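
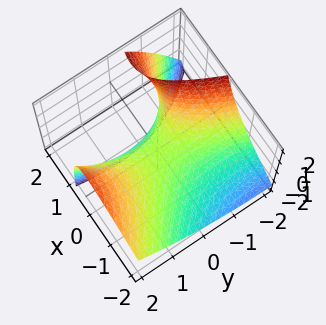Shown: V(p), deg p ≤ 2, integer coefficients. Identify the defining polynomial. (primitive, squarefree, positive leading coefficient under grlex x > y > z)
2*x^2 + 2*x*y - 3*x*z - y^2 + 3*z

Degree: no degree-1 surface has this shape, so deg p = 2.
Observable constraints: it crosses the x-axis at the gridline x = 0; one z-axis crossing is at z = 0; it crosses the y-axis at the gridline y = 0.
Assembling these constraints gives the stated polynomial.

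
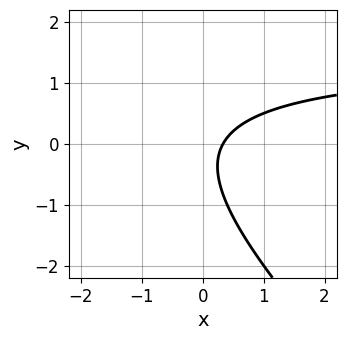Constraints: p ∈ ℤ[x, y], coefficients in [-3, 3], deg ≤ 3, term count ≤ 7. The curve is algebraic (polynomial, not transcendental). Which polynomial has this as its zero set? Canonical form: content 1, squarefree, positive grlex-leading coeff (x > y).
2*x*y + 2*y^2 - 3*x + y + 1

(a) deg p = 2.
(b) From the axis intercepts and sections: no y-intercept at any integer in the box.
(c) Putting this together gives p.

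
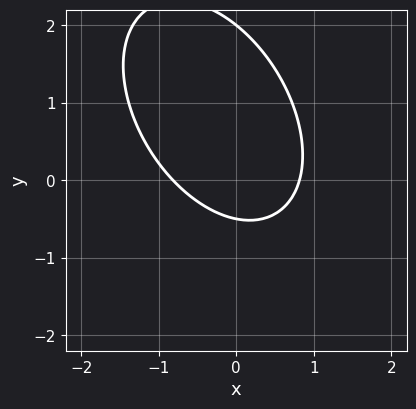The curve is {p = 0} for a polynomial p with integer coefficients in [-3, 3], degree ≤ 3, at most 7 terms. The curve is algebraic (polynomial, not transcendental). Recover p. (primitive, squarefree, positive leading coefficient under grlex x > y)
1. Degree: a generic line meets the curve in up to 2 points, so deg p = 2.
2. Checking where it meets the axes: one y-axis crossing is at y = 2.
3. These observations pin down the coefficients.

3*x^2 + 2*x*y + 2*y^2 - 3*y - 2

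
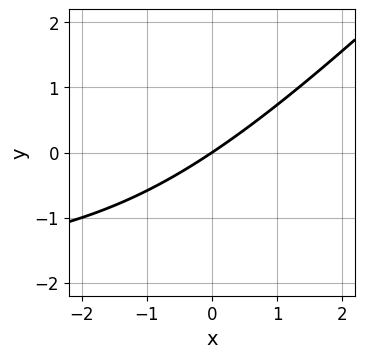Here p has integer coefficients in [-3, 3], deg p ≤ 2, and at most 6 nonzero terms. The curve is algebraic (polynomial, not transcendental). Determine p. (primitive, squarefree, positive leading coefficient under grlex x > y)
x*y - y^2 + 2*x - 3*y

(a) Degree: no degree-1 curve has this shape, so deg p = 2.
(b) From the axis intercepts and sections: it meets the x-axis at x = 0 (among the integer gridlines); it meets the y-axis at y = 0 (among the integer gridlines).
(c) Together with the visible shape, these determine p as stated.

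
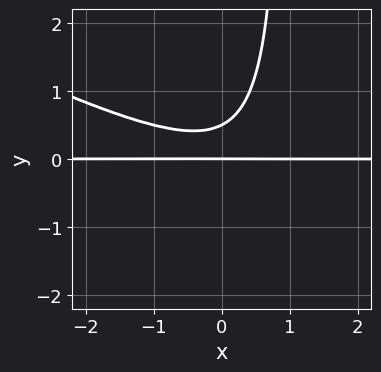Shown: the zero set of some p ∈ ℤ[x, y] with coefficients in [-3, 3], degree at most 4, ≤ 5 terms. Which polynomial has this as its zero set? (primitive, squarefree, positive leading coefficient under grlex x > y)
x^2*y + 2*x*y^2 - 2*y^2 + y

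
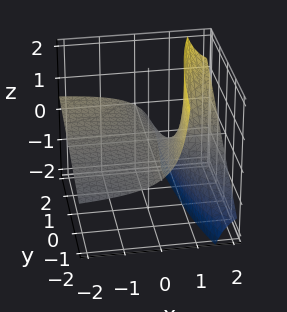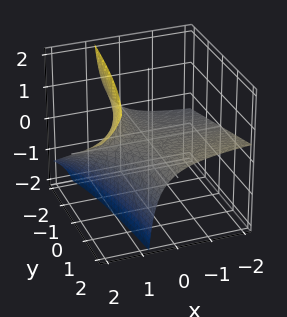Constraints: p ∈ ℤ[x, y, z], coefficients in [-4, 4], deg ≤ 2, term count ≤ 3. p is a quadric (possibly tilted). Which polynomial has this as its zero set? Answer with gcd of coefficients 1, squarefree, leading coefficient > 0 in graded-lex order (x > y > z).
1. The degree is 2 — the shape is more complex than any degree-1 surface.
2. From the axis intercepts and sections: the visible x-axis segment lies entirely on the surface; it meets the z-axis at z = 0 (among the integer gridlines); every point of the y-axis in the box is on the surface.
3. Matching integer coefficients to the picture gives p.

x*y - 3*x*z + 3*z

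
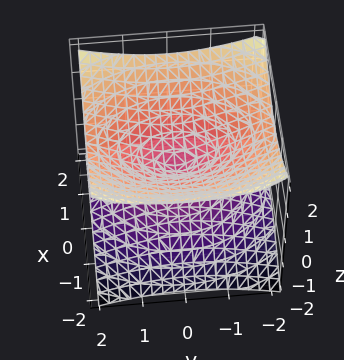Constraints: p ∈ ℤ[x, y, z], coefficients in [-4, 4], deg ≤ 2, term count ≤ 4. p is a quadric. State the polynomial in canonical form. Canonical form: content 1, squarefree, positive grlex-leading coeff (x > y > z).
1. deg p = 2.
2. Symmetries: it's symmetric under x → −x, forcing even powers of x; the z ↦ −z reflection is a symmetry, so z appears only in even powers; the y ↦ −y reflection is a symmetry, so y appears only in even powers.
3. Reading off the gridlines: it meets the y-axis at y = 0 (among the integer gridlines); it crosses the z-axis at the gridline z = 0; it meets the x-axis at x = 0 (among the integer gridlines).
4. Matching integer coefficients to the picture gives p.

2*x^2 + y^2 - 3*z^2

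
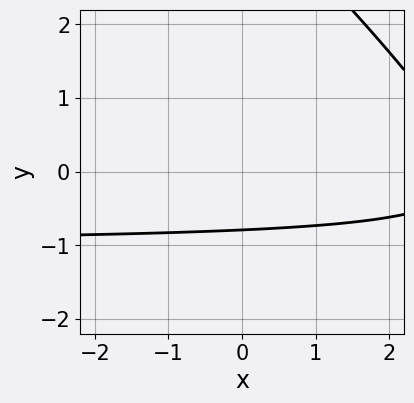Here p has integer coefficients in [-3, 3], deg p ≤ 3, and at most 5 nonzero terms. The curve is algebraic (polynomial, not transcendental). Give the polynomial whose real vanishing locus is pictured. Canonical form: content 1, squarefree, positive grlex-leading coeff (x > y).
deg p = 2. No degree-1 curve has this shape.
From the axis intercepts and sections: no x-intercept at any integer in the box.
Putting this together gives p.

x*y + y^2 + x - 3*y - 3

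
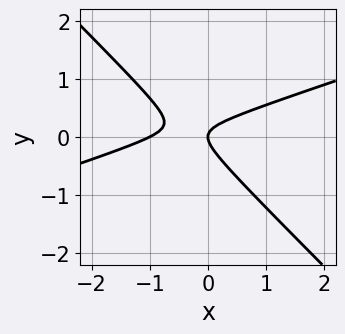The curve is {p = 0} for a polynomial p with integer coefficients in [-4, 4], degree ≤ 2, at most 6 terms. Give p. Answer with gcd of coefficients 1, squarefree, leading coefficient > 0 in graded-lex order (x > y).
1. Degree: a generic line meets the curve in up to 2 points, so deg p = 2.
2. Observable constraints: it crosses the y-axis at the gridline y = 0; among the integer gridlines, it crosses the x-axis at x ∈ {-1, 0}.
3. Together with the visible shape, these determine p as stated.

x^2 - 2*x*y - 3*y^2 + x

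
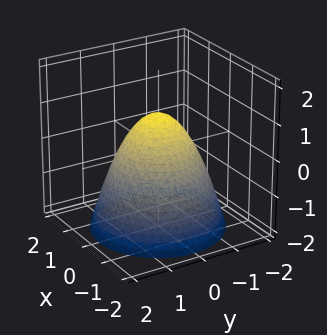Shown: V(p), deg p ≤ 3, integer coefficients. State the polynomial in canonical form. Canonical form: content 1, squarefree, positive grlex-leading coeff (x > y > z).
x^2 + y^2 + z - 1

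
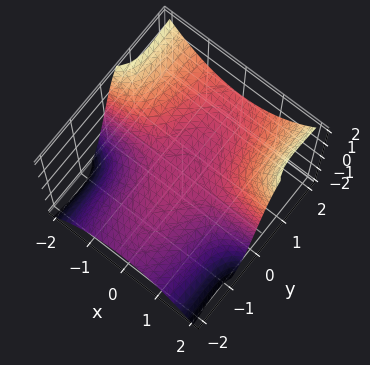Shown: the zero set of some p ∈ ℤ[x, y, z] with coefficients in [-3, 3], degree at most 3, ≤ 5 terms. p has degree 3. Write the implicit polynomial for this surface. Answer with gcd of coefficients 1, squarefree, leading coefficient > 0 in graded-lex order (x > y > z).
3*x^2*y + y^3 - 3*y^2*z - 3*z

First, degree: no degree-2 surface has this shape, so deg p = 3.
Next, from the visible intercepts: it crosses the z-axis at the gridline z = 0; every point of the x-axis in the box is on the surface; one y-axis crossing is at y = 0.
Finally, solving for integer coefficients yields p as stated.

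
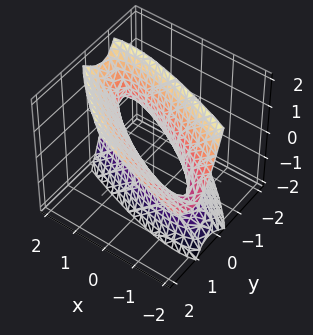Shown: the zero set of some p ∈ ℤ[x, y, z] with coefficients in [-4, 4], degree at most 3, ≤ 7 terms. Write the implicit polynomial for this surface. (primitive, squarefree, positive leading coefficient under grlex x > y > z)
1. Degree: no degree-1 surface has this shape, so deg p = 2.
2. Reading off the gridlines: it misses every integer gridline on the z-axis; the x-axis gridline crossings are at x ∈ {-1, 1}.
3. These observations pin down the coefficients.

x^2 + 3*x*y + 3*y^2 - 2*y*z - z^2 - 1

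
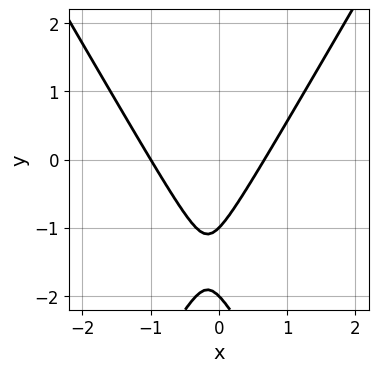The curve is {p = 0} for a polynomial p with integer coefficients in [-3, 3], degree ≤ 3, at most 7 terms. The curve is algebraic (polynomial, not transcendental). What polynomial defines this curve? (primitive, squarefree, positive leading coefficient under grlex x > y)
(a) Degree: a generic line meets the curve in up to 2 points, so deg p = 2.
(b) From the visible intercepts: among the integer gridlines, it crosses the y-axis at y ∈ {-2, -1}; one x-axis crossing is at x = -1.
(c) The integer polynomial consistent with all of this is the stated p.

3*x^2 - y^2 + x - 3*y - 2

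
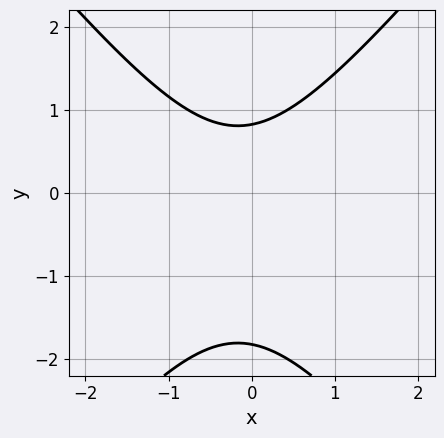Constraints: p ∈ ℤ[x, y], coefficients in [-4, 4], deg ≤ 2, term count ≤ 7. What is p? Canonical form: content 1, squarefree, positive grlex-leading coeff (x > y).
3*x^2 - 2*y^2 + x - 2*y + 3

deg p = 2. The shape is more complex than any degree-1 curve.
Observable constraints: the curve avoids every integer x-axis point in the box.
Together with the visible shape, these determine p as stated.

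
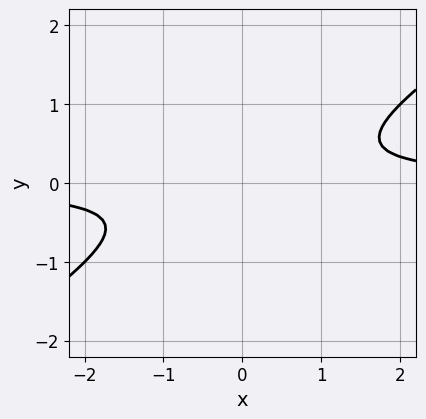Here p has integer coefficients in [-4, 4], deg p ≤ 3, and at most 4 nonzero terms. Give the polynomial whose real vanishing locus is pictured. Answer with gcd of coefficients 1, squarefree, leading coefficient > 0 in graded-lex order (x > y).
2*x*y - 3*y^2 - 1

1. The degree is 2 — a generic line meets the curve in up to 2 points.
2. From the axis intercepts and sections: it misses every integer gridline on the x-axis; it misses every integer gridline on the y-axis.
3. These observations pin down the coefficients.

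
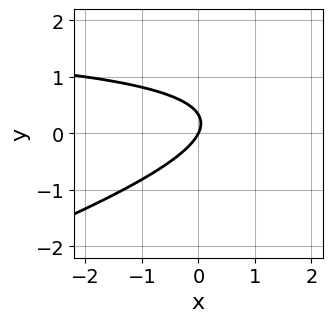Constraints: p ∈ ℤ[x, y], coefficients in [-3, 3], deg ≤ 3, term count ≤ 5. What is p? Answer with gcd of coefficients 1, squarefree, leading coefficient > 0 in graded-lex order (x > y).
First, deg p = 2.
Then, reading off the gridlines: it crosses the x-axis at the gridline x = 0; it crosses the y-axis at the gridline y = 0.
Finally, fitting integer coefficients to these (and the overall shape) gives p.

x*y - 3*y^2 - 2*x + y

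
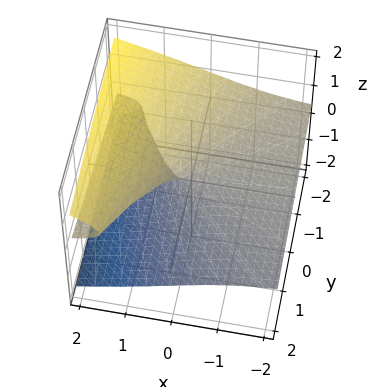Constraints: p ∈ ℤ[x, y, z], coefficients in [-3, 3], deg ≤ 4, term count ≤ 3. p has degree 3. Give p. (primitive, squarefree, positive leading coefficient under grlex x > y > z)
Degree: no degree-2 surface has this shape, so deg p = 3.
From the visible intercepts: every point of the x-axis in the box is on the surface; one z-axis crossing is at z = 0; one y-axis crossing is at y = 0.
These observations pin down the coefficients.

3*z^3 - 3*x*z + y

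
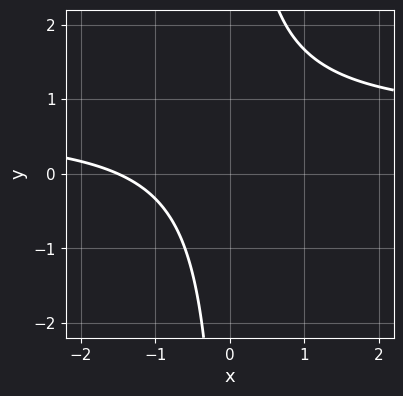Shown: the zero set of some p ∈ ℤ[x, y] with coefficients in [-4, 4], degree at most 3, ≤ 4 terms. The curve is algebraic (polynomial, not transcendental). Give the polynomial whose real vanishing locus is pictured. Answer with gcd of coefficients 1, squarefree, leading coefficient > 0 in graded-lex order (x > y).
1. deg p = 2. A generic line meets the curve in up to 2 points.
2. Against the integer gridlines: it misses every integer gridline on the y-axis.
3. Assembling these constraints gives the stated polynomial.

3*x*y - 2*x - 3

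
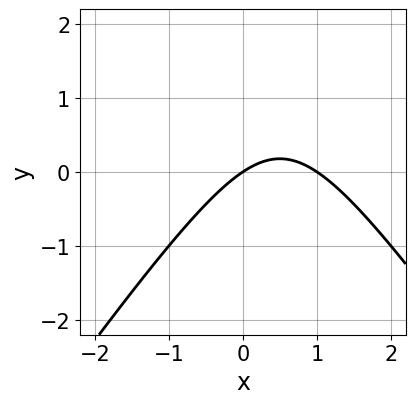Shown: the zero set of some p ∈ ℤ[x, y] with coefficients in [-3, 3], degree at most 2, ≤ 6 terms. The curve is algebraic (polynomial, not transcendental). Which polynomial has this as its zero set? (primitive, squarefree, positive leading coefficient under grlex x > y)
First, the degree is 2 — the shape is more complex than any degree-1 curve.
Then, from the axis intercepts and sections: one y-axis crossing is at y = 0; among the integer gridlines, it crosses the x-axis at x ∈ {0, 1}.
Finally, fitting integer coefficients to these (and the overall shape) gives p.

2*x^2 - y^2 - 2*x + 3*y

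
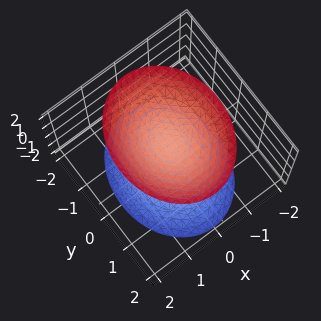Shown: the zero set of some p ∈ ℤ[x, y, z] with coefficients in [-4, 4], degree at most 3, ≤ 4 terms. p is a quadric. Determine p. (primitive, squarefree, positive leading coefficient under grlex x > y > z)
3*x^2 + 2*y^2 - 2*z^2 + 2

I count 2 distinct pieces.
deg p = 2.
Symmetries: the y ↦ −y reflection is a symmetry, so y appears only in even powers; mirror symmetry z ↦ −z ⇒ only even powers of z; mirror symmetry x ↦ −x ⇒ only even powers of x.
Against the integer gridlines: the z-axis gridline crossings are at z ∈ {-1, 1}; it misses every integer gridline on the y-axis; no x-intercept at any integer in the box.
Together with the visible shape, these determine p as stated.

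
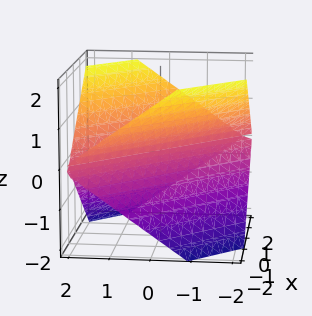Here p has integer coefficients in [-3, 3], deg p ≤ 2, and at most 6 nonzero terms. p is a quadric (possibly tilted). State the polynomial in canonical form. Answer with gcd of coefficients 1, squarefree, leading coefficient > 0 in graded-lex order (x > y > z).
1. There are 2 components. Treating them together as one polynomial.
2. Degree: a generic line meets the surface in up to 2 points, so deg p = 2.
3. From the visible intercepts: it crosses the x-axis at the gridline x = 0; it crosses the y-axis at the gridline y = 0; it meets the z-axis at z = 0 (among the integer gridlines).
4. Fitting integer coefficients to these (and the overall shape) gives p.

x^2 + 2*x*y + y^2 - 2*z^2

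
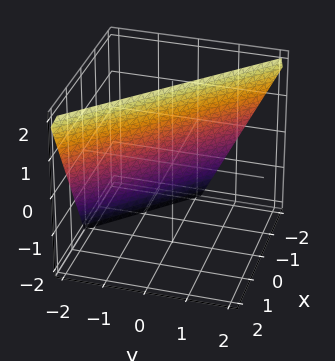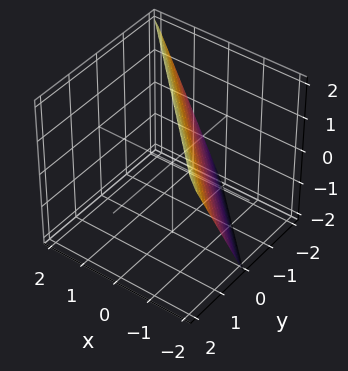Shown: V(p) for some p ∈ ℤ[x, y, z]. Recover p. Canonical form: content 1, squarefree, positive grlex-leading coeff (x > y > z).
deg p = 1. Every cross-section is a straight line — this is a plane.
Against the integer gridlines: it meets the y-axis at y = -1 (among the integer gridlines); it crosses the x-axis at the gridline x = -1; one z-axis crossing is at z = 2.
Together with the visible shape, these determine p as stated.

2*x + 2*y - z + 2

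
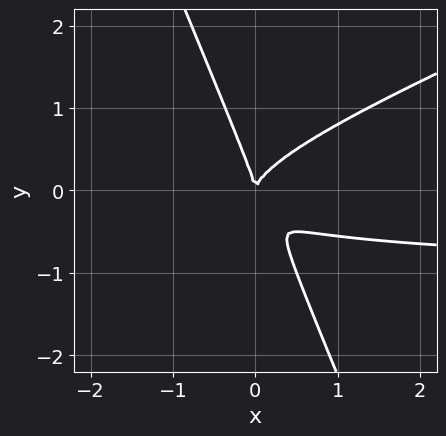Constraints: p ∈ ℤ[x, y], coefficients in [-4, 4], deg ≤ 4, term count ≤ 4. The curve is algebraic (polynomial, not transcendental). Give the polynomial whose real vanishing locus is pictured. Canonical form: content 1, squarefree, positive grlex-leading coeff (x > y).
x^2*y - 2*x*y^2 - y^3 + x^2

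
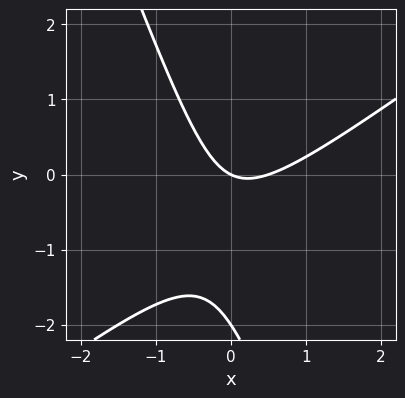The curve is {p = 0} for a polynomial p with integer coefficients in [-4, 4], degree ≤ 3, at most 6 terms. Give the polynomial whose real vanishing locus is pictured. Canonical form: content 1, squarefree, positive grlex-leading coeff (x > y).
First, deg p = 2.
Next, checking where it meets the axes: the y-axis gridline crossings are at y ∈ {-2, 0}; it crosses the x-axis at the gridline x = 0.
Finally, these observations pin down the coefficients.

2*x^2 - 2*x*y - y^2 - x - 2*y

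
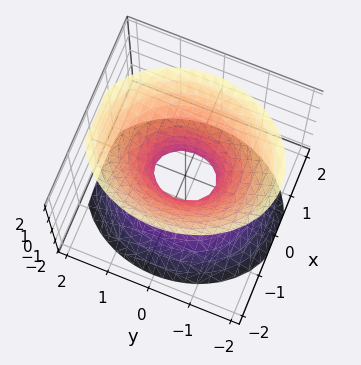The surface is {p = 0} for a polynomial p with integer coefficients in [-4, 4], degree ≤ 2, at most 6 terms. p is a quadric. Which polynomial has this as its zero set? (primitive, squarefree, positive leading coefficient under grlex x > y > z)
First, degree: an hourglass — one-sheet hyperboloid; a quadric, so deg p = 2.
Then, symmetries: mirror symmetry y ↦ −y ⇒ only even powers of y; the x ↦ −x reflection is a symmetry, so x appears only in even powers; it's symmetric under z → −z, forcing even powers of z.
Next, from the visible intercepts: the surface avoids every integer z-axis point in the box.
Finally, the integer polynomial consistent with all of this is the stated p.

3*x^2 + 2*y^2 - 2*z^2 - 1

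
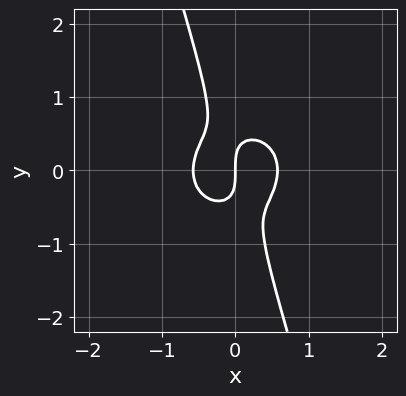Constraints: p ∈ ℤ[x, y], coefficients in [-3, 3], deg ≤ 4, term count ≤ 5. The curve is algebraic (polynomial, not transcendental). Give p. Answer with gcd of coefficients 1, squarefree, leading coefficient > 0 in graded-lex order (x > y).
3*x^3 + 3*x*y^2 + y^3 - x

First, degree: the shape is more complex than any degree-2 curve, so deg p = 3.
Next, against the integer gridlines: it meets the x-axis at x = 0 (among the integer gridlines); one y-axis crossing is at y = 0.
Finally, solving for integer coefficients yields p as stated.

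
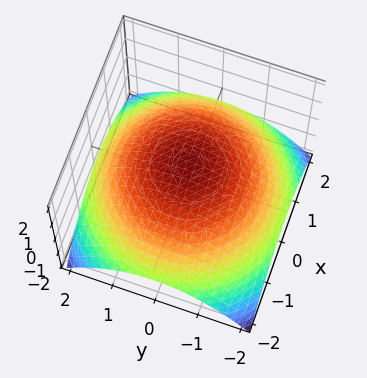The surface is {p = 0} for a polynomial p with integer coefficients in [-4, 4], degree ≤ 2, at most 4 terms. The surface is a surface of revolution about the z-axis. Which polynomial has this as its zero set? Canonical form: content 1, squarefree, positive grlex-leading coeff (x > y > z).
(a) deg p = 2. No degree-1 surface has this shape.
(b) Symmetries: rotational symmetry about the z-axis ⇒ p depends on x, y only through x² + y².
(c) Against the integer gridlines: it crosses the z-axis at the gridline z = 1; a circular section at z = 0 has radius between 1 and 2.
(d) Solving for integer coefficients yields p as stated.

x^2 + y^2 + 3*z - 3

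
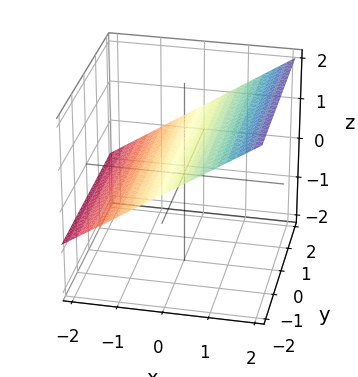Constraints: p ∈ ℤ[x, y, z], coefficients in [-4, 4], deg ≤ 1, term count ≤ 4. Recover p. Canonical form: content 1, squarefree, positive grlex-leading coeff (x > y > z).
2*x - 3*z + 2

The degree is 1 — every cross-section is a straight line — this is a plane.
Reading off the gridlines: no y-intercept at any integer in the box; it meets the x-axis at x = -1 (among the integer gridlines).
Solving for integer coefficients yields p as stated.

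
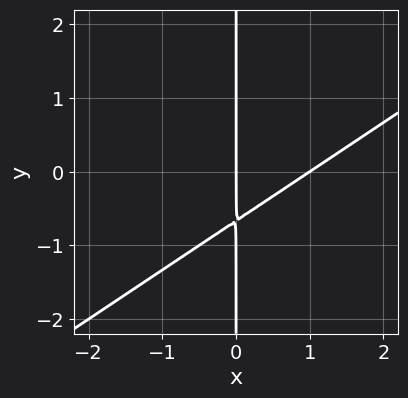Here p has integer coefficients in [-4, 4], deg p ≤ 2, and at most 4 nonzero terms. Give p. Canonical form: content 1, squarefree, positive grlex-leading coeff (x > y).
2*x^2 - 3*x*y - 2*x

First, deg p = 2.
Then, against the integer gridlines: among the integer gridlines, it crosses the x-axis at x ∈ {0, 1}; every point of the y-axis in the box is on the curve.
Finally, the integer polynomial consistent with all of this is the stated p.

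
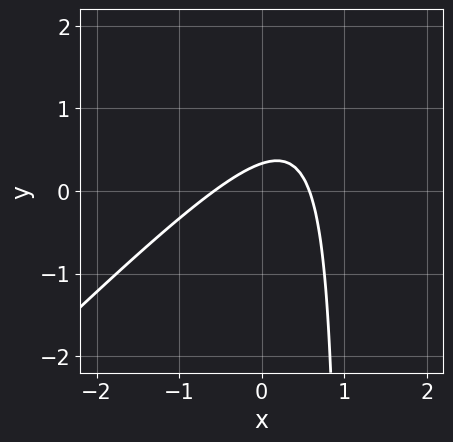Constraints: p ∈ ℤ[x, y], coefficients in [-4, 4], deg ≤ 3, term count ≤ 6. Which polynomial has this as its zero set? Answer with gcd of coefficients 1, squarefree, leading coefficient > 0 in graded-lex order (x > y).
3*x^2 - 3*x*y + 3*y - 1

First, degree: a generic line meets the curve in up to 2 points, so deg p = 2.
Finally, putting this together gives p.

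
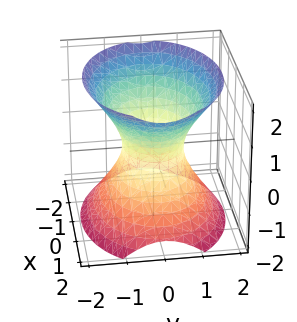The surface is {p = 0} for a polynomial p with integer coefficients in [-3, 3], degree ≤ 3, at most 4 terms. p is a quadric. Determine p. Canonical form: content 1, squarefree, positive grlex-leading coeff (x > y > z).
The degree is 2 — an hourglass — one-sheet hyperboloid; a quadric.
Symmetries: the x ↦ −x reflection is a symmetry, so x appears only in even powers; the y ↦ −y reflection is a symmetry, so y appears only in even powers; it's symmetric under z → −z, forcing even powers of z.
Checking where it meets the axes: the x-axis gridline crossings are at x ∈ {-1, 1}; it misses every integer gridline on the z-axis.
Matching integer coefficients to the picture gives p.

2*x^2 + 3*y^2 - 2*z^2 - 2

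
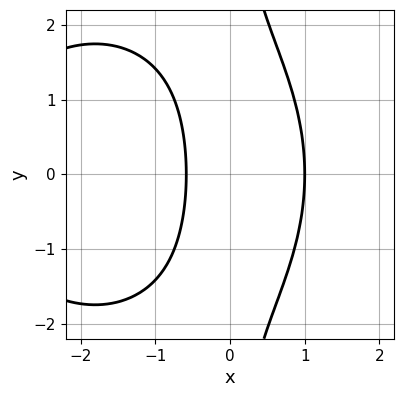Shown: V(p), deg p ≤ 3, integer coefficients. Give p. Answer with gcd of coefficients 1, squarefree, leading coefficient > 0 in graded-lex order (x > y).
x^3 + x*y^2 + 3*x^2 - 2*x - 2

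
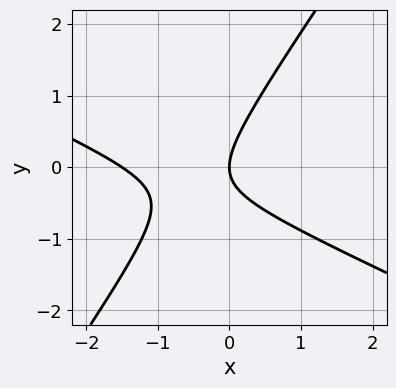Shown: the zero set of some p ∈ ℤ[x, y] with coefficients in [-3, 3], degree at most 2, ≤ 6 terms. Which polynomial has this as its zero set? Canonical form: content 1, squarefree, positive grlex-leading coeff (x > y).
2*x^2 + 3*x*y - 3*y^2 + 3*x

The degree is 2 — a generic line meets the curve in up to 2 points.
Observable constraints: it crosses the y-axis at the gridline y = 0; it crosses the x-axis at the gridline x = 0.
Together with the visible shape, these determine p as stated.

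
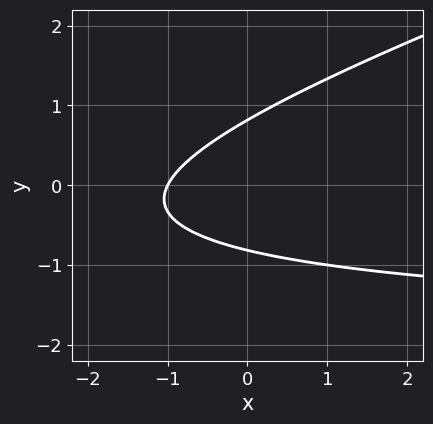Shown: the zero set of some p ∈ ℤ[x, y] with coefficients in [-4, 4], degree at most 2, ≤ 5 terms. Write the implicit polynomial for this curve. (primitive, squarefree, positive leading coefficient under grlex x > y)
x*y - 3*y^2 + 2*x + 2

1. The degree is 2 — no degree-1 curve has this shape.
2. Against the integer gridlines: it meets the x-axis at x = -1 (among the integer gridlines).
3. Putting this together gives p.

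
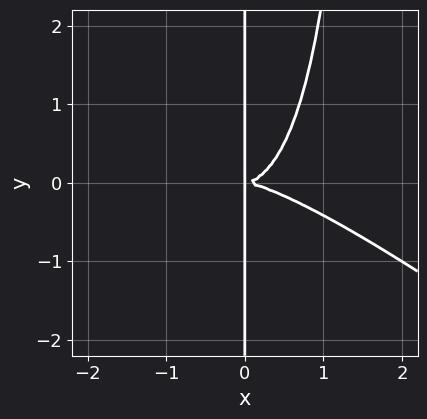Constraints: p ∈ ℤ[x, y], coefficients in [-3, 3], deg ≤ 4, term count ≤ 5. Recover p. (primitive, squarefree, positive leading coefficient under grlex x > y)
The degree is 4 — no degree-3 curve has this shape.
Reading off the gridlines: the visible y-axis segment lies entirely on the curve.
Assembling these constraints gives the stated polynomial.

x^4 + 2*x^3*y + x^2*y^2 - 2*x*y^2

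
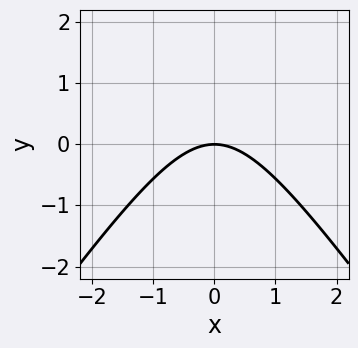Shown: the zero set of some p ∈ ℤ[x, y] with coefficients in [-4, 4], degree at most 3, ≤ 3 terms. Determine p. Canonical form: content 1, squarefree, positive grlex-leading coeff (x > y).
1. deg p = 2.
2. Symmetries: the x ↦ −x reflection is a symmetry, so x appears only in even powers.
3. From the visible intercepts: one x-axis crossing is at x = 0; it meets the y-axis at y = 0 (among the integer gridlines).
4. Together with the visible shape, these determine p as stated.

2*x^2 - y^2 + 3*y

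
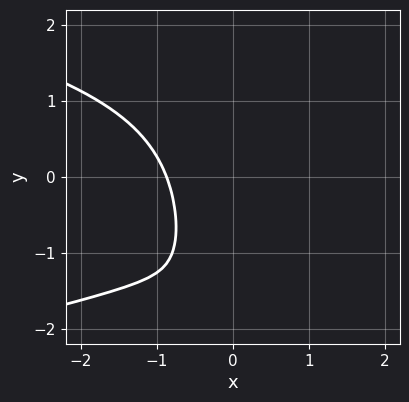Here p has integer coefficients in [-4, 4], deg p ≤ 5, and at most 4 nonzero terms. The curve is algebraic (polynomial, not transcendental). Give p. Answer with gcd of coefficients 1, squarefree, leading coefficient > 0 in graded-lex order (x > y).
First, degree: the shape is more complex than any degree-3 curve, so deg p = 4.
Next, observable constraints: it misses every integer gridline on the y-axis.
Finally, the integer polynomial consistent with all of this is the stated p.

3*x^2*y^2 + 3*x^3 - 3*x*y + 2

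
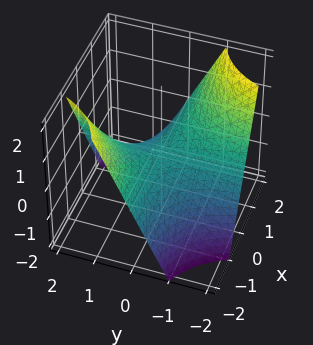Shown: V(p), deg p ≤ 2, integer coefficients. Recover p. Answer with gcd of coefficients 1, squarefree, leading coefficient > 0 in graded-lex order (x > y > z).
x*y + z

1. Degree: a saddle surface; a quadric, so deg p = 2.
2. From the visible intercepts: the visible y-axis segment lies entirely on the surface; the visible x-axis segment lies entirely on the surface.
3. Together with the visible shape, these determine p as stated.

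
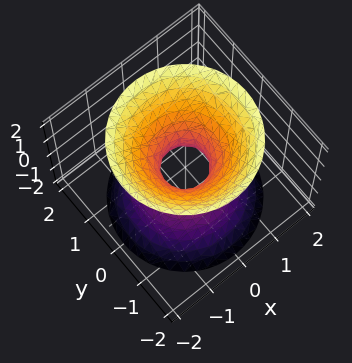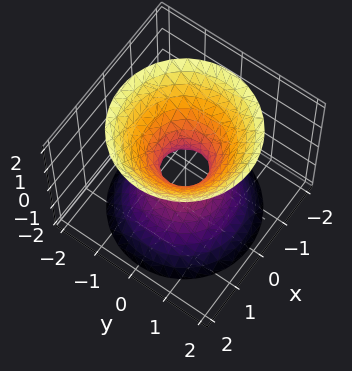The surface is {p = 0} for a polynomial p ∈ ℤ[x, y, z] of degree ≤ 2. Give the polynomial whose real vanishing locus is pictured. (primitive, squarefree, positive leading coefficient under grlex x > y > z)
3*x^2 + 3*y^2 - 2*z^2 - 1

1. The degree is 2 — an hourglass — one-sheet hyperboloid; a quadric.
2. Symmetries: mirror symmetry z ↦ −z ⇒ only even powers of z; the surface is invariant under rotation about z: p = q(x² + y², z).
3. Reading off the gridlines: the surface avoids every integer z-axis point in the box; a circular section at z = -2 has radius between 1 and 2.
4. Matching integer coefficients to the picture gives p.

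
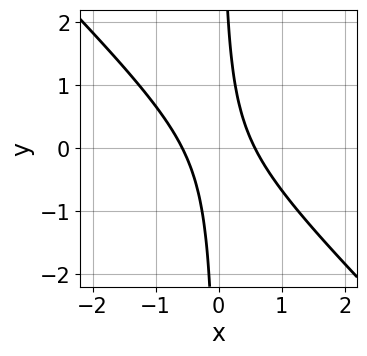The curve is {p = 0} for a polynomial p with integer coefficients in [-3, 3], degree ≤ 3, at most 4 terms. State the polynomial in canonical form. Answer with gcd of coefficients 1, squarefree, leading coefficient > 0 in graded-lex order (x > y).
3*x^2 + 3*x*y - 1

Degree: no degree-1 curve has this shape, so deg p = 2.
Checking where it meets the axes: it misses every integer gridline on the y-axis.
Assembling these constraints gives the stated polynomial.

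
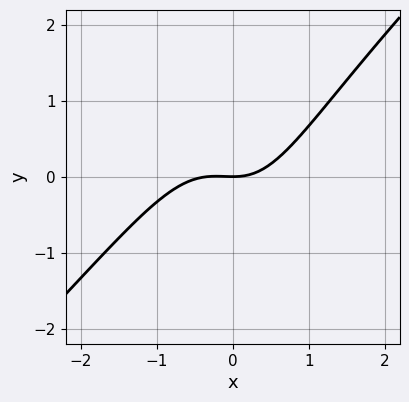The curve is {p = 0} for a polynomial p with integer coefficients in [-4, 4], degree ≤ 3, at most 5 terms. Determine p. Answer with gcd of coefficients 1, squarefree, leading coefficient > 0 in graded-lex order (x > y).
1. deg p = 3.
2. Against the integer gridlines: it crosses the x-axis at the gridline x = 0; it meets the y-axis at y = 0 (among the integer gridlines).
3. Matching integer coefficients to the picture gives p.

3*x^3 - 3*x^2*y + x^2 - 3*y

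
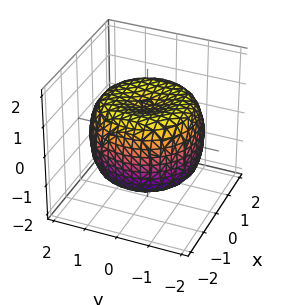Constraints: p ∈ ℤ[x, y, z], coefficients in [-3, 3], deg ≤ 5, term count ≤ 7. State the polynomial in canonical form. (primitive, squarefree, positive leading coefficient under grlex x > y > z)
x^4 + 2*x^2*y^2 + y^4 - 2*x^2 - 2*y^2 + 2*z^2 - 2

(a) deg p = 4. A generic line meets the surface in up to 4 points.
(b) Symmetry: every cross-section ⟂ z is a circle, so x, y appear only via x² + y².
(c) Observable constraints: the z-axis gridline crossings are at z ∈ {-1, 1}; a circular section at z = 0 has radius between 1 and 2.
(d) Matching integer coefficients to the picture gives p.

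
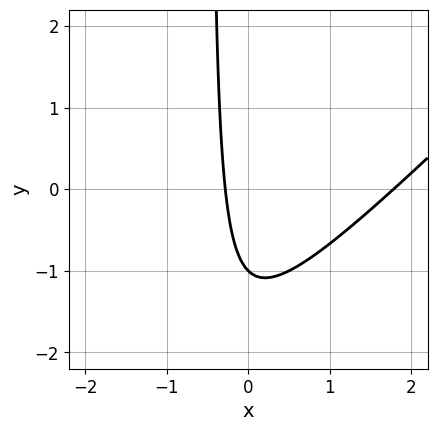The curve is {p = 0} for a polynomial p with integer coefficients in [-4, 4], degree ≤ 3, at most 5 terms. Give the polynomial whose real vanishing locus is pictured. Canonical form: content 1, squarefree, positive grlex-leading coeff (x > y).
1. The degree is 2 — the shape is more complex than any degree-1 curve.
2. Against the integer gridlines: it meets the y-axis at y = -1 (among the integer gridlines).
3. Matching integer coefficients to the picture gives p.

2*x^2 - 2*x*y - 3*x - y - 1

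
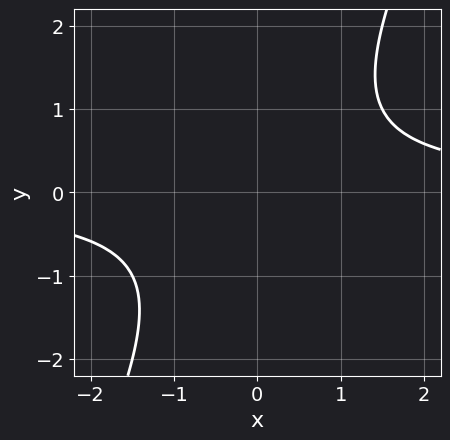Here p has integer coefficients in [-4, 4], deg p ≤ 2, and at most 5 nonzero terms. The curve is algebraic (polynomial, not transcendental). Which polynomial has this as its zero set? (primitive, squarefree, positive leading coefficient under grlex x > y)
First, the degree is 2 — a generic line meets the curve in up to 2 points.
Next, observable constraints: it misses every integer gridline on the x-axis; the curve avoids every integer y-axis point in the box.
Finally, the integer polynomial consistent with all of this is the stated p.

2*x*y - y^2 - 2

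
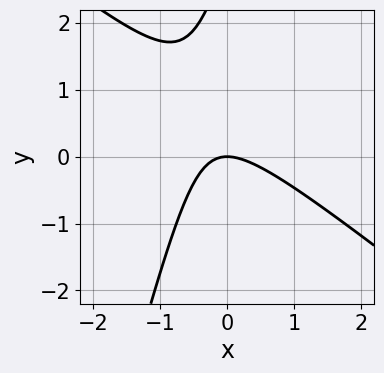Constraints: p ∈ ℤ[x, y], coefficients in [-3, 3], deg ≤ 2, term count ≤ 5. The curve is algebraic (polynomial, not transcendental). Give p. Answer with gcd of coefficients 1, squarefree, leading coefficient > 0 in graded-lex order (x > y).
First, degree: a generic line meets the curve in up to 2 points, so deg p = 2.
Then, observable constraints: one y-axis crossing is at y = 0; it crosses the x-axis at the gridline x = 0.
Finally, fitting integer coefficients to these (and the overall shape) gives p.

3*x^2 + 3*x*y - y^2 + 3*y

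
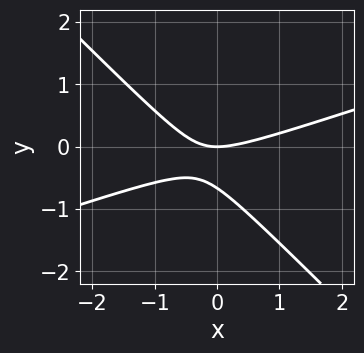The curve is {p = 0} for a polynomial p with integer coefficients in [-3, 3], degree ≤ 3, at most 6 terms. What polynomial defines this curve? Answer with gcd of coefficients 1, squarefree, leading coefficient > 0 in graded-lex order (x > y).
x^2 - 2*x*y - 3*y^2 - 2*y

(a) The degree is 2 — a generic line meets the curve in up to 2 points.
(b) From the axis intercepts and sections: it crosses the y-axis at the gridline y = 0; it crosses the x-axis at the gridline x = 0.
(c) Matching integer coefficients to the picture gives p.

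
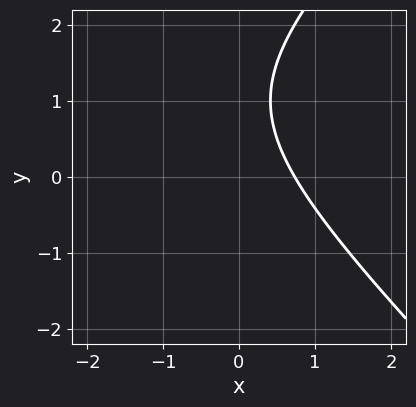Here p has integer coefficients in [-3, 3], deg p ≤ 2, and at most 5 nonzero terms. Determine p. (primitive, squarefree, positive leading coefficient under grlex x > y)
x^2 - y^2 + 2*x + 2*y - 2

Degree: no degree-1 curve has this shape, so deg p = 2.
Observable constraints: the curve avoids every integer y-axis point in the box.
Assembling these constraints gives the stated polynomial.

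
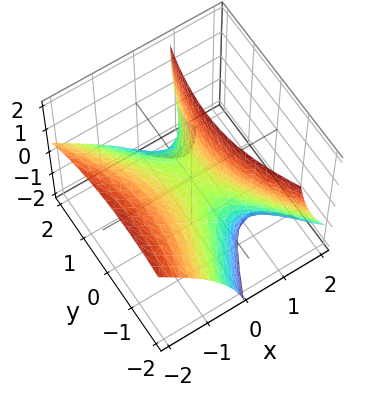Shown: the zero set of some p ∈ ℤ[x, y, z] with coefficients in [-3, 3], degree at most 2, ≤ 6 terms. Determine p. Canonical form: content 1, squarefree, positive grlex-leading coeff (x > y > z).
3*x^2 + x*y + 3*x*z - y^2 - 2*z

1. Degree: no degree-1 surface has this shape, so deg p = 2.
2. Against the integer gridlines: it meets the y-axis at y = 0 (among the integer gridlines); one x-axis crossing is at x = 0; it meets the z-axis at z = 0 (among the integer gridlines).
3. Assembling these constraints gives the stated polynomial.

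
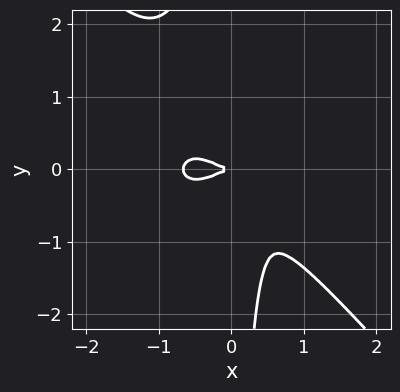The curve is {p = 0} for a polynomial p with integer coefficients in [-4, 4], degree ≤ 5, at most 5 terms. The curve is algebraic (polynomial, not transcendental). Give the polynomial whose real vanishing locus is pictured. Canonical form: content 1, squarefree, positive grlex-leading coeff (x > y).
(a) The degree is 4 — no degree-3 curve has this shape.
(b) Observable constraints: one y-axis crossing is at y = 0; it crosses the x-axis at the gridline x = 0.
(c) Assembling these constraints gives the stated polynomial.

3*x^4 + 2*x*y^3 + 2*x^3 - 2*x*y^2 + 2*y^2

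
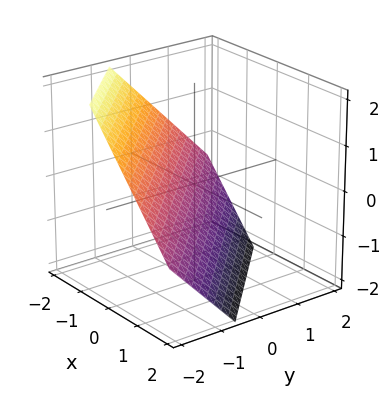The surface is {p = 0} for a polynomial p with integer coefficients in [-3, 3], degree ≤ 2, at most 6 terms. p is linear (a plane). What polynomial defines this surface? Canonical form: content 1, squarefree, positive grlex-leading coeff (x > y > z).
3*x + 3*y + 3*z + 2

The degree is 1 — the surface is flat (a plane).
Matching integer coefficients to the picture gives p.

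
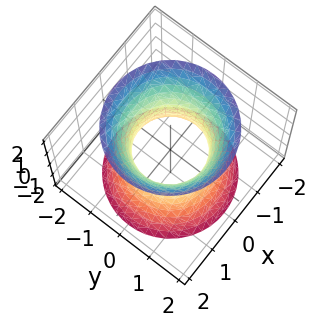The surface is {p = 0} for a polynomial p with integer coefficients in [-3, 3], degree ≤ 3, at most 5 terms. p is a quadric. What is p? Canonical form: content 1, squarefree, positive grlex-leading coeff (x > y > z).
2*x^2 + 2*y^2 - z^2 - 2

The degree is 2 — one connected sheet with a waist; a quadric.
Symmetries: it's symmetric under z → −z, forcing even powers of z; the z-axis is an axis of rotation, so x and y enter only as x² + y².
Checking where it meets the axes: a circular section at z = 1 has radius between 1 and 2; the surface avoids every integer z-axis point in the box; among the integer gridlines, it crosses the y-axis at y ∈ {-1, 1}; the x-axis gridline crossings are at x ∈ {-1, 1}.
Assembling these constraints gives the stated polynomial.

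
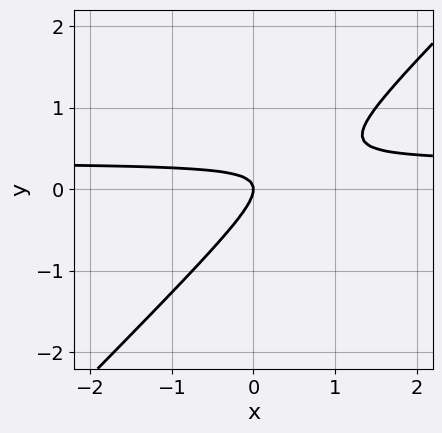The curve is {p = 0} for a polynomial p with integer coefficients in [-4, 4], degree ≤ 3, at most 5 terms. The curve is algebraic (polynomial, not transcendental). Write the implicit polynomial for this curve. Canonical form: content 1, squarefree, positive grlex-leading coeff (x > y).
3*x*y - 3*y^2 - x

Degree: the shape is more complex than any degree-1 curve, so deg p = 2.
Observable constraints: it crosses the y-axis at the gridline y = 0; it meets the x-axis at x = 0 (among the integer gridlines).
Matching integer coefficients to the picture gives p.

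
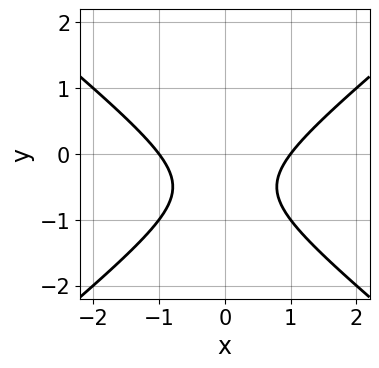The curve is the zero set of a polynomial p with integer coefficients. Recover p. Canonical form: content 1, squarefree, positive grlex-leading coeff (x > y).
2*x^2 - 3*y^2 - 3*y - 2

The degree is 2 — the shape is more complex than any degree-1 curve.
Symmetries: mirror symmetry x ↦ −x ⇒ only even powers of x.
From the visible intercepts: it misses every integer gridline on the y-axis; among the integer gridlines, it crosses the x-axis at x ∈ {-1, 1}.
Solving for integer coefficients yields p as stated.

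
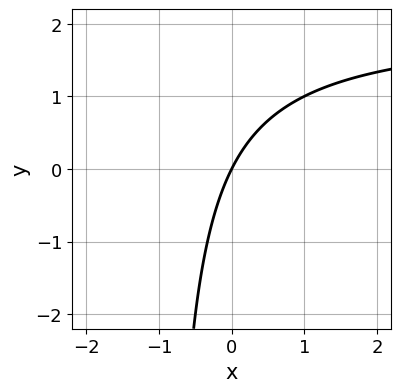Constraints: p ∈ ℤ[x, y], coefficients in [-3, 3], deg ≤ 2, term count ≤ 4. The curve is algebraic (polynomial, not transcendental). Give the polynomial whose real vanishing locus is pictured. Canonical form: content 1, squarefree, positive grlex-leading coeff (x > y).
First, the degree is 2 — a generic line meets the curve in up to 2 points.
Then, from the visible intercepts: one y-axis crossing is at y = 0; it meets the x-axis at x = 0 (among the integer gridlines).
Finally, matching integer coefficients to the picture gives p.

x*y - 2*x + y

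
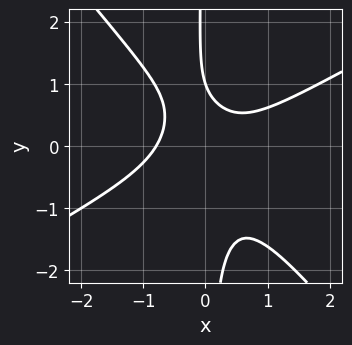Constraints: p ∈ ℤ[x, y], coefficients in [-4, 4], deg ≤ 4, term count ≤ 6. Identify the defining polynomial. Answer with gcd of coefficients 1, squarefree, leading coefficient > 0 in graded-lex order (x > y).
2*x^3 - 2*x^2*y - 3*x*y^2 - y + 1

1. deg p = 3. A generic line meets the curve in up to 3 points.
2. From the visible intercepts: it meets the y-axis at y = 1 (among the integer gridlines).
3. Matching integer coefficients to the picture gives p.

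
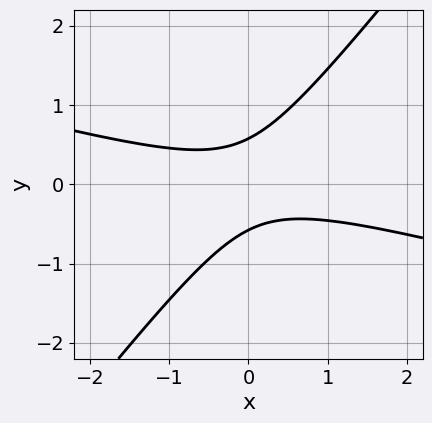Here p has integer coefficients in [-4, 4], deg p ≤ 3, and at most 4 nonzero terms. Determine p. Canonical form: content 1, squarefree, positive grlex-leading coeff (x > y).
x^2 + 3*x*y - 3*y^2 + 1

First, deg p = 2. A generic line meets the curve in up to 2 points.
Then, checking where it meets the axes: the curve avoids every integer x-axis point in the box.
Finally, assembling these constraints gives the stated polynomial.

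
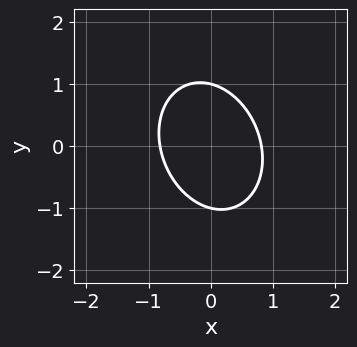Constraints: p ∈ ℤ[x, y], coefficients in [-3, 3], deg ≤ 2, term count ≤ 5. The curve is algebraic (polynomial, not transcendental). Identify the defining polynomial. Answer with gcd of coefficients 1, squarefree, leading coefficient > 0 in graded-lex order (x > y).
(a) Degree: a generic line meets the curve in up to 2 points, so deg p = 2.
(b) Reading off the gridlines: among the integer gridlines, it crosses the y-axis at y ∈ {-1, 1}.
(c) Putting this together gives p.

3*x^2 + x*y + 2*y^2 - 2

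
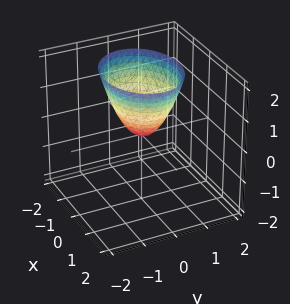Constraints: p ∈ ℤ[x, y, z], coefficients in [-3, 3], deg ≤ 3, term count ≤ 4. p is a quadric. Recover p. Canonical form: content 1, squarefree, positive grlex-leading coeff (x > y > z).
2*x^2 + 3*y^2 - 2*z

First, the degree is 2 — a paraboloid; a quadric.
Then, symmetries: the x ↦ −x reflection is a symmetry, so x appears only in even powers; it's symmetric under y → −y, forcing even powers of y.
Then, from the axis intercepts and sections: one x-axis crossing is at x = 0; it crosses the z-axis at the gridline z = 0; it meets the y-axis at y = 0 (among the integer gridlines).
Finally, these observations pin down the coefficients.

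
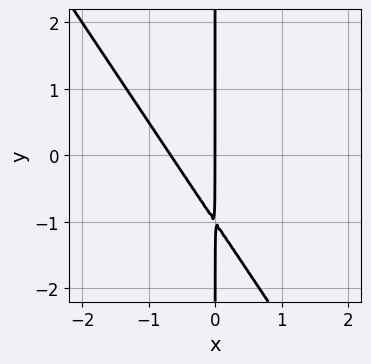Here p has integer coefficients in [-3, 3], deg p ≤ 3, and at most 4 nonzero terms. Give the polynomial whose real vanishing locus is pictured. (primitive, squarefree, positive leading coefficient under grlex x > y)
3*x^2 + 2*x*y + 2*x

deg p = 2.
From the visible intercepts: one x-axis crossing is at x = 0; every point of the y-axis in the box is on the curve.
Matching integer coefficients to the picture gives p.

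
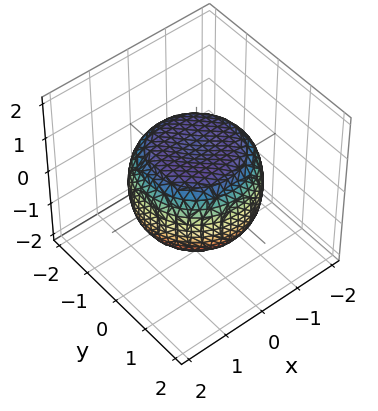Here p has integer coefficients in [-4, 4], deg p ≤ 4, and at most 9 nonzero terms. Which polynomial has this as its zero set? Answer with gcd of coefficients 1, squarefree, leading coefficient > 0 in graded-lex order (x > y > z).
deg p = 4. The shape is more complex than any degree-3 surface.
By symmetry, the z-axis is an axis of rotation, so x and y enter only as x² + y².
Reading off the gridlines: among the integer gridlines, it crosses the z-axis at z ∈ {-1, 1}; a circular section at z = 1 has radius exactly 1.
The integer polynomial consistent with all of this is the stated p.

x^4 + 2*x^2*y^2 + y^4 - x^2 - y^2 + 2*z^2 - 2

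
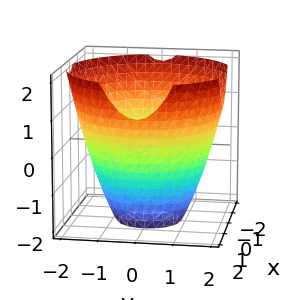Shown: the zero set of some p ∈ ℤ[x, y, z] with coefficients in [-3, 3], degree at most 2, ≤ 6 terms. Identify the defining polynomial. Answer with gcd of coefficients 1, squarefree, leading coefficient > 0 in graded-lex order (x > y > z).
x^2 + y^2 - z - 3

Degree: a generic line meets the surface in up to 2 points, so deg p = 2.
Symmetry: the z-axis is an axis of rotation, so x and y enter only as x² + y².
Reading off the gridlines: it misses every integer gridline on the z-axis; a circular section at z = -2 has radius exactly 1.
Matching integer coefficients to the picture gives p.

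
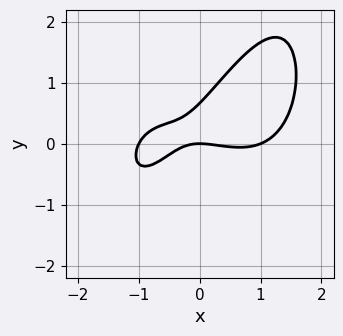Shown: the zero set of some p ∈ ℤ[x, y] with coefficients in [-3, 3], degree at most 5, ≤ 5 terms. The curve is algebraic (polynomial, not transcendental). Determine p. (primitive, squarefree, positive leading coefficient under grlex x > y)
First, degree: no degree-3 curve has this shape, so deg p = 4.
Next, against the integer gridlines: the x-axis gridline crossings are at x ∈ {-1, 0, 1}; it crosses the y-axis at the gridline y = 0.
Finally, the integer polynomial consistent with all of this is the stated p.

x^4 - x^2 - 3*x*y + 3*y^2 - 2*y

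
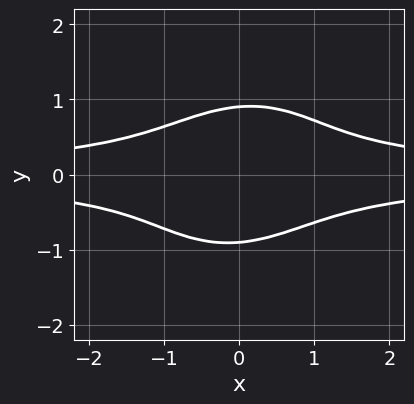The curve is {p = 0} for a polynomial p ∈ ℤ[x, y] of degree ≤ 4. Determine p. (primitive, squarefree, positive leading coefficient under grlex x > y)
1. Degree: no degree-3 curve has this shape, so deg p = 4.
2. Checking where it meets the axes: it misses every integer gridline on the x-axis.
3. Solving for integer coefficients yields p as stated.

3*x^2*y^2 - x*y^3 + 3*y^4 - 2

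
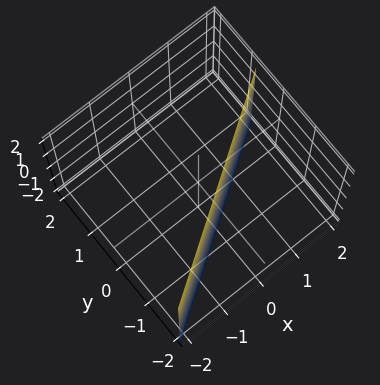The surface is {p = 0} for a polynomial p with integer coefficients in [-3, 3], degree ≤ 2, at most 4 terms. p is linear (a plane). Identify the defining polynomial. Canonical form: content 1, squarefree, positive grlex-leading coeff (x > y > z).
First, deg p = 1. Every cross-section is a straight line — this is a plane.
Next, against the integer gridlines: it crosses the x-axis at the gridline x = 1; it misses every integer gridline on the z-axis.
Finally, matching integer coefficients to the picture gives p.

2*x - 3*y - 2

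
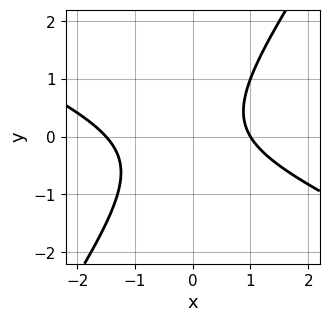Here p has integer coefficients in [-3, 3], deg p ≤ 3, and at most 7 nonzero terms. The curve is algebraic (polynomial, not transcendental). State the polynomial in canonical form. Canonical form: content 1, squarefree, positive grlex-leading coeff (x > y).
First, the degree is 2 — a generic line meets the curve in up to 2 points.
Next, reading off the gridlines: it misses every integer gridline on the y-axis; it crosses the x-axis at the gridline x = 1.
Finally, putting this together gives p.

2*x^2 + 3*x*y - 3*y^2 + x - 3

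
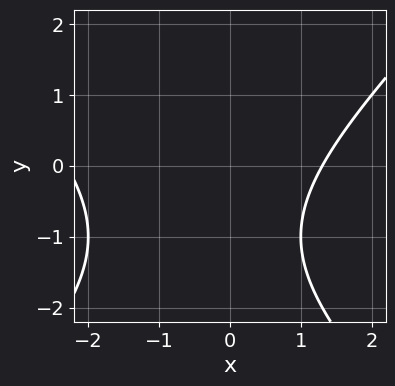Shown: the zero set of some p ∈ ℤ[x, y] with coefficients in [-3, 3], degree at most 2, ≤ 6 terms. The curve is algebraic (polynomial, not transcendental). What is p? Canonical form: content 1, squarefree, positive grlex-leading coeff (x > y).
First, the degree is 2 — no degree-1 curve has this shape.
Next, checking where it meets the axes: the curve avoids every integer y-axis point in the box.
Finally, these observations pin down the coefficients.

x^2 - y^2 + x - 2*y - 3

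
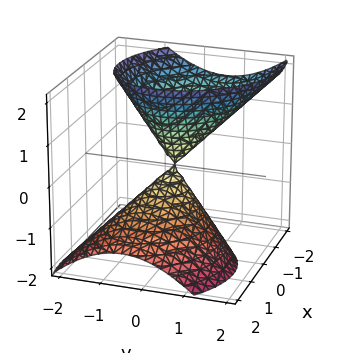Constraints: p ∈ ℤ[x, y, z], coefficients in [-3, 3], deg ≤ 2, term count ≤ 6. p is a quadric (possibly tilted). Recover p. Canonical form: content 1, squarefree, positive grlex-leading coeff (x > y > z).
First, the picture has 2 separate pieces.
Then, the degree is 2 — no degree-1 surface has this shape.
Then, observable constraints: one z-axis crossing is at z = 0; one x-axis crossing is at x = 0.
Finally, solving for integer coefficients yields p as stated.

2*x^2 + x*y + 2*x*z + 2*y^2 - z^2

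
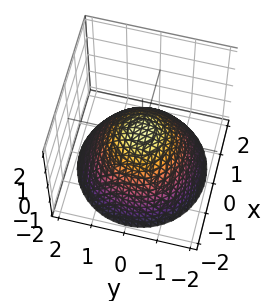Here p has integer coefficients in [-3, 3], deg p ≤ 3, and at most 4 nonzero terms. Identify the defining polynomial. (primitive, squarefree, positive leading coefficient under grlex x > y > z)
2*x^2 + 2*y^2 + 3*z - 1

1. Degree: the shape is more complex than any degree-1 surface, so deg p = 2.
2. Symmetries: the z-axis is an axis of rotation, so x and y enter only as x² + y².
3. Against the integer gridlines: a circular section at z = 0 has radius between 0 and 1.
4. The integer polynomial consistent with all of this is the stated p.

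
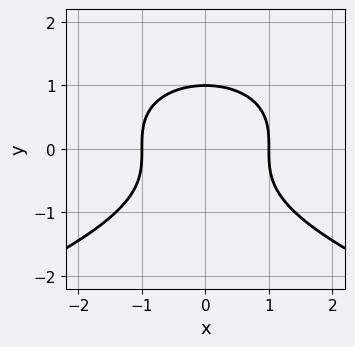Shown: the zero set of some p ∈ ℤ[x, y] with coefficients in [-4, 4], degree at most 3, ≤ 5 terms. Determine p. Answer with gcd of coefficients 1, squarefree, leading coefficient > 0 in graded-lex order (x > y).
y^3 + x^2 - 1

(a) Degree: no degree-2 curve has this shape, so deg p = 3.
(b) Symmetries: the x ↦ −x reflection is a symmetry, so x appears only in even powers.
(c) Observable constraints: among the integer gridlines, it crosses the x-axis at x ∈ {-1, 1}; it crosses the y-axis at the gridline y = 1.
(d) These observations pin down the coefficients.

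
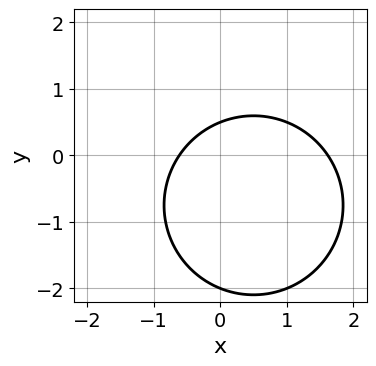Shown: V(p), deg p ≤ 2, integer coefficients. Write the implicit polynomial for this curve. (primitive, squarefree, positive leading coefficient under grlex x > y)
1. The degree is 2 — a generic line meets the curve in up to 2 points.
2. From the axis intercepts and sections: one y-axis crossing is at y = -2.
3. These observations pin down the coefficients.

2*x^2 + 2*y^2 - 2*x + 3*y - 2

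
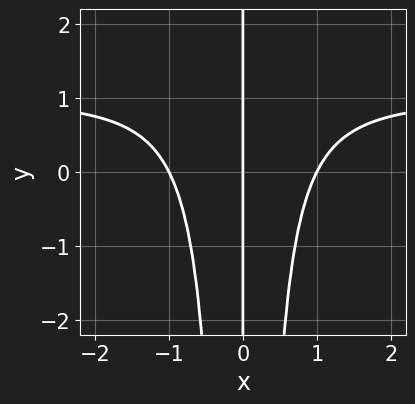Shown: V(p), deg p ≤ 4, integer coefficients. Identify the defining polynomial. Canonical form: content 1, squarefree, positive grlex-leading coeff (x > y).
x^3*y - x^3 + x

The degree is 4 — no degree-3 curve has this shape.
From the visible intercepts: every point of the y-axis in the box is on the curve; the x-axis gridline crossings are at x ∈ {-1, 0, 1}.
The integer polynomial consistent with all of this is the stated p.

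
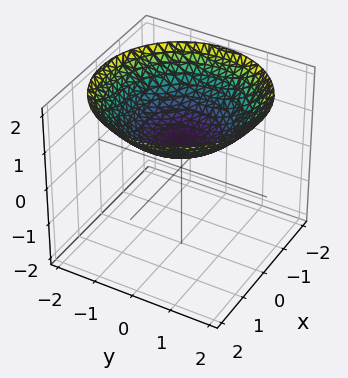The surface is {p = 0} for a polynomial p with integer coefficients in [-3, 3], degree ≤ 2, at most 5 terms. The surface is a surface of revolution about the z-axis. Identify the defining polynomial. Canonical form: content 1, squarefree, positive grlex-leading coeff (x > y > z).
(a) Degree: no degree-1 surface has this shape, so deg p = 2.
(b) Symmetries: the z-axis is an axis of rotation, so x and y enter only as x² + y².
(c) From the visible intercepts: it misses every integer gridline on the y-axis; no x-intercept at any integer in the box; a circular section at z = 1 has radius exactly 1.
(d) Putting this together gives p.

x^2 + y^2 - 3*z + 2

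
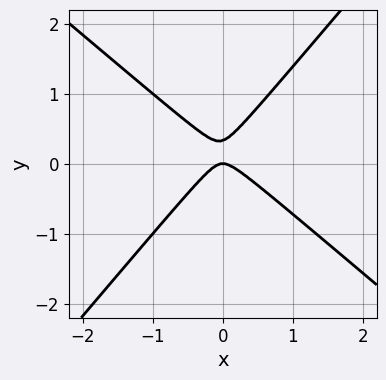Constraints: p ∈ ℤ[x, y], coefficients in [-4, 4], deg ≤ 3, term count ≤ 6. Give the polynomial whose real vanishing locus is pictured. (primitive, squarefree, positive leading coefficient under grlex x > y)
First, degree: no degree-1 curve has this shape, so deg p = 2.
Then, from the visible intercepts: one y-axis crossing is at y = 0; it meets the x-axis at x = 0 (among the integer gridlines).
Finally, solving for integer coefficients yields p as stated.

3*x^2 + x*y - 3*y^2 + y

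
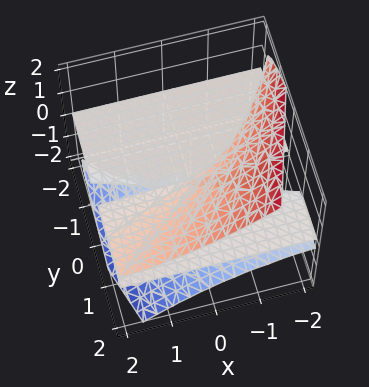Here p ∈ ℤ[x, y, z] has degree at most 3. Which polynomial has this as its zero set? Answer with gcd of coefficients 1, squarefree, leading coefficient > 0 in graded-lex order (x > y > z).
3*x*z^2 + 3*z^3 - 2*y*z

First, the degree is 3 — a generic line meets the surface in up to 3 points.
Then, from the visible intercepts: the visible y-axis segment lies entirely on the surface; the visible x-axis segment lies entirely on the surface; it meets the z-axis at z = 0 (among the integer gridlines).
Finally, these observations pin down the coefficients.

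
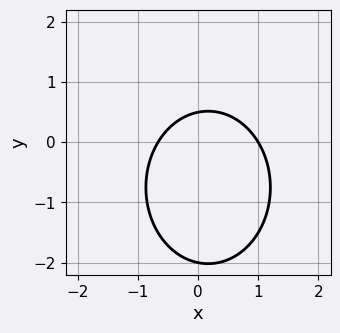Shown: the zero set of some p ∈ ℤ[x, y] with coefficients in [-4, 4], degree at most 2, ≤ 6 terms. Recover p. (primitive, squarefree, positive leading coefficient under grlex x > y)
3*x^2 + 2*y^2 - x + 3*y - 2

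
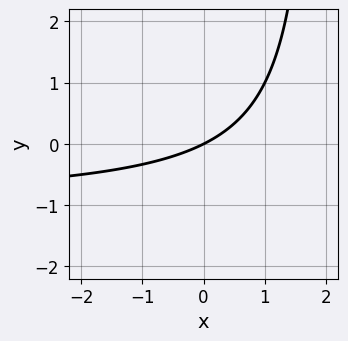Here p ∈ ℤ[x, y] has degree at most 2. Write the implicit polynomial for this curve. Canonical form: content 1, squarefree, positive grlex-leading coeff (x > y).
x*y + x - 2*y

1. The degree is 2 — no degree-1 curve has this shape.
2. From the visible intercepts: it crosses the y-axis at the gridline y = 0; one x-axis crossing is at x = 0.
3. Fitting integer coefficients to these (and the overall shape) gives p.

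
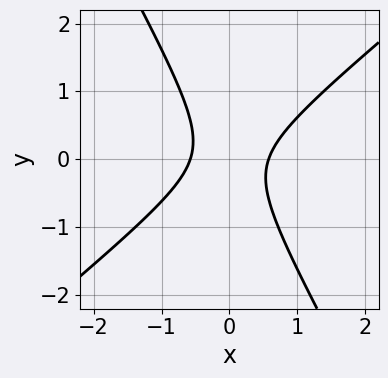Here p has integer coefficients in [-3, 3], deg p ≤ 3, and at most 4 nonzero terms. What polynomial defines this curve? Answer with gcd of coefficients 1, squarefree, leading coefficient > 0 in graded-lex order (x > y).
3*x^2 - 2*x*y - 2*y^2 - 1

(a) Degree: the shape is more complex than any degree-1 curve, so deg p = 2.
(b) From the axis intercepts and sections: it misses every integer gridline on the y-axis.
(c) Matching integer coefficients to the picture gives p.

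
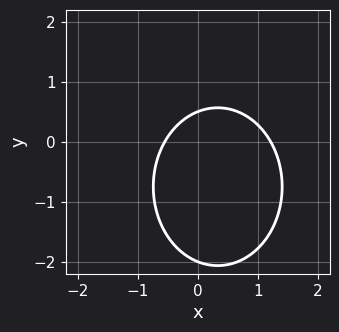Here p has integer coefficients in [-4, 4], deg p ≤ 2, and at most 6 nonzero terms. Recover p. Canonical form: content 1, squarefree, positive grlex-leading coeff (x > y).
3*x^2 + 2*y^2 - 2*x + 3*y - 2

First, deg p = 2.
Then, observable constraints: one y-axis crossing is at y = -2.
Finally, these observations pin down the coefficients.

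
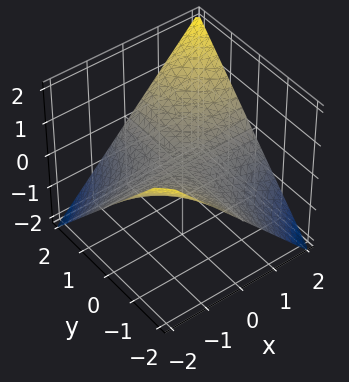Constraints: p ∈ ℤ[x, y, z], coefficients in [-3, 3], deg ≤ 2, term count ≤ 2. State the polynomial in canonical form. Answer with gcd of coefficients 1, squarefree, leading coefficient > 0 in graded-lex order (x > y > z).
First, degree: a hyperbolic paraboloid; a quadric, so deg p = 2.
Then, checking where it meets the axes: every point of the x-axis in the box is on the surface; the visible y-axis segment lies entirely on the surface; it meets the z-axis at z = 0 (among the integer gridlines).
Finally, these observations pin down the coefficients.

x*y - 2*z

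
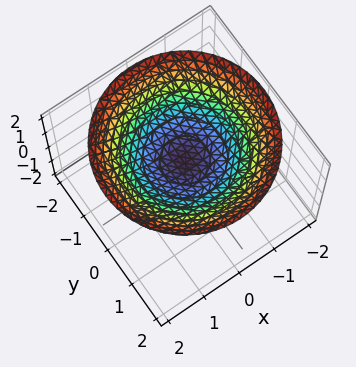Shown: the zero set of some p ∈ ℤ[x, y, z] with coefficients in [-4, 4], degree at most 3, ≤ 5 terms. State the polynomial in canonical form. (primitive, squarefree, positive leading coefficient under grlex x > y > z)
x^2 + y^2 - 3*z + 2

1. deg p = 2. A generic line meets the surface in up to 2 points.
2. Symmetries: the surface is invariant under rotation about z: p = q(x² + y², z).
3. Observable constraints: the surface avoids every integer x-axis point in the box; it misses every integer gridline on the y-axis; a circular section at z = 1 has radius exactly 1.
4. Assembling these constraints gives the stated polynomial.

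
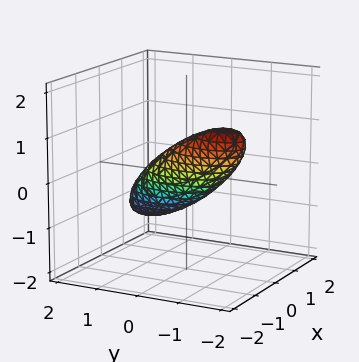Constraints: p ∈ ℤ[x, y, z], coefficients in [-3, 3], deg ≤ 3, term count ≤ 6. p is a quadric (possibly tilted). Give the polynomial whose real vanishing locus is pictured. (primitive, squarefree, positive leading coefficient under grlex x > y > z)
1. The degree is 2 — no degree-1 surface has this shape.
2. Observable constraints: the y-axis gridline crossings are at y ∈ {-1, 1}.
3. Solving for integer coefficients yields p as stated.

3*x^2 + 2*x*z + y^2 + 2*y*z + 2*z^2 - 1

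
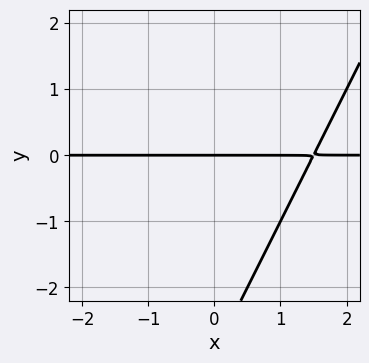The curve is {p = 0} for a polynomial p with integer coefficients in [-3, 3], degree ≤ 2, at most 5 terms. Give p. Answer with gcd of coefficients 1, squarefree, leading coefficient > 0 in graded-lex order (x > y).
deg p = 2. No degree-1 curve has this shape.
Reading off the gridlines: one y-axis crossing is at y = 0; every point of the x-axis in the box is on the curve.
Putting this together gives p.

2*x*y - y^2 - 3*y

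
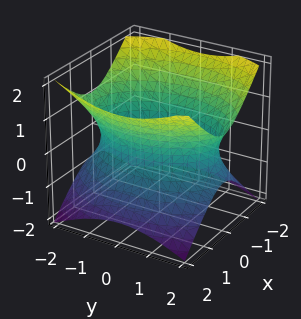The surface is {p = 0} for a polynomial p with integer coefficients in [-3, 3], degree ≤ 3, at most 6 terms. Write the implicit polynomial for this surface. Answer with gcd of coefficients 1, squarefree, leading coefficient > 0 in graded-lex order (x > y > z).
1. Degree: one connected sheet with a waist; a quadric, so deg p = 2.
2. Symmetries: mirror symmetry x ↦ −x ⇒ only even powers of x; the z ↦ −z reflection is a symmetry, so z appears only in even powers; mirror symmetry y ↦ −y ⇒ only even powers of y.
3. Observable constraints: it misses every integer gridline on the z-axis.
4. Matching integer coefficients to the picture gives p.

2*x^2 + y^2 - 2*z^2 - 3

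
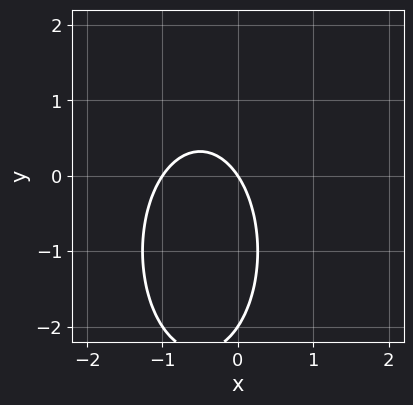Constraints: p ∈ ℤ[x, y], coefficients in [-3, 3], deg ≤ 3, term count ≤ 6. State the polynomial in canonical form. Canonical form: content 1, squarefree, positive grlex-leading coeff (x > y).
3*x^2 + y^2 + 3*x + 2*y

Degree: the shape is more complex than any degree-1 curve, so deg p = 2.
Observable constraints: the x-axis gridline crossings are at x ∈ {-1, 0}; the y-axis gridline crossings are at y ∈ {-2, 0}.
Assembling these constraints gives the stated polynomial.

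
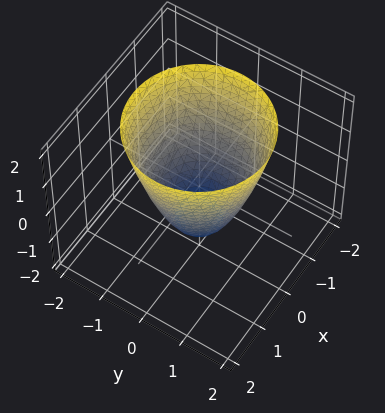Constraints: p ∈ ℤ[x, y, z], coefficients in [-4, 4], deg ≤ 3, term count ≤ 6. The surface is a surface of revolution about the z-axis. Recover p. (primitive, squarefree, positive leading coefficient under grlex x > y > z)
1. deg p = 2. A generic line meets the surface in up to 2 points.
2. By symmetry, every cross-section ⟂ z is a circle, so x, y appear only via x² + y².
3. Observable constraints: the x-axis gridline crossings are at x ∈ {-1, 1}; the y-axis gridline crossings are at y ∈ {-1, 1}; a circular section at z = 1 has radius between 1 and 2.
4. Solving for integer coefficients yields p as stated.

3*x^2 + 3*y^2 - 2*z - 3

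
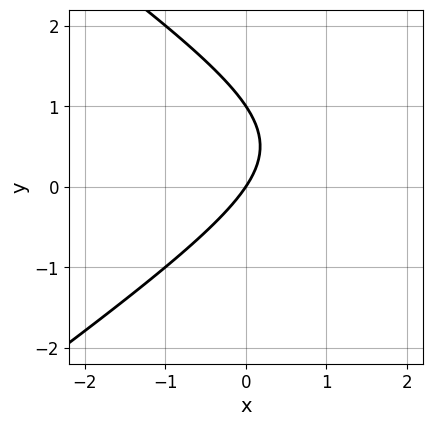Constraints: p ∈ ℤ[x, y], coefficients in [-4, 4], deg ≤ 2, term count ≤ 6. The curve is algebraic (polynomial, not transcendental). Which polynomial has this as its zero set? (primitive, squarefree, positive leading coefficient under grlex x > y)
x^2 - 2*y^2 - 3*x + 2*y

1. deg p = 2.
2. Observable constraints: it meets the x-axis at x = 0 (among the integer gridlines); among the integer gridlines, it crosses the y-axis at y ∈ {0, 1}.
3. Assembling these constraints gives the stated polynomial.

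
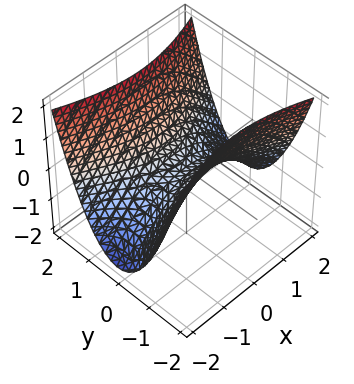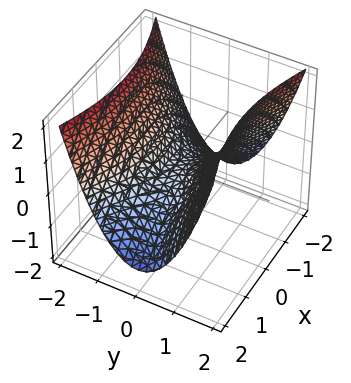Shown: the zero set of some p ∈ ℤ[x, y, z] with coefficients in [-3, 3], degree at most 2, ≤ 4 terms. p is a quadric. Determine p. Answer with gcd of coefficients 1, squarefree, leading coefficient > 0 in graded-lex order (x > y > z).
x^2 - 3*y^2 + 3*z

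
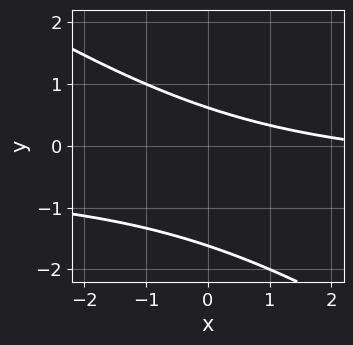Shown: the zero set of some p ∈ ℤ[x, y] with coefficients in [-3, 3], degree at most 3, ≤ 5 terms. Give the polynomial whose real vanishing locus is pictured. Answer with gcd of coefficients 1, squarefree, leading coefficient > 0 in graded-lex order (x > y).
2*x*y + 3*y^2 + x + 3*y - 3

deg p = 2.
Checking where it meets the axes: the curve avoids every integer x-axis point in the box.
Matching integer coefficients to the picture gives p.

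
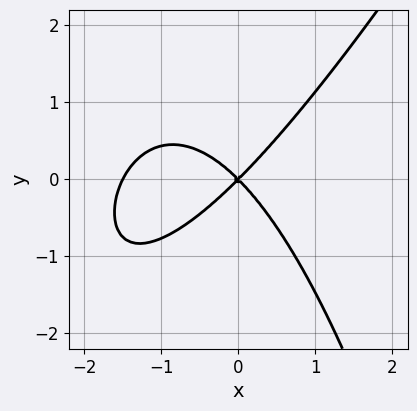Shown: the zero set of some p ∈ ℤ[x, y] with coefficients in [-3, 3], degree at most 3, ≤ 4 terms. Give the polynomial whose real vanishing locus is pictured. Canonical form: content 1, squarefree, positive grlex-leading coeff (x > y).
1. deg p = 3. The shape is more complex than any degree-2 curve.
2. Reading off the gridlines: it crosses the y-axis at the gridline y = 0; one x-axis crossing is at x = 0.
3. Putting this together gives p.

2*x^3 - x^2*y + 3*x^2 - 3*y^2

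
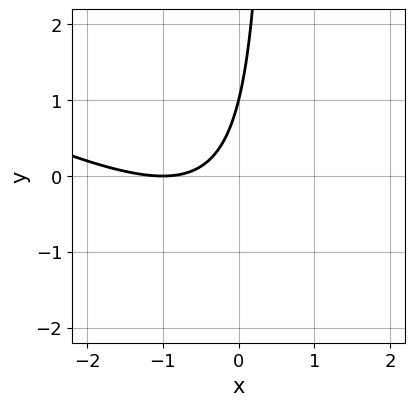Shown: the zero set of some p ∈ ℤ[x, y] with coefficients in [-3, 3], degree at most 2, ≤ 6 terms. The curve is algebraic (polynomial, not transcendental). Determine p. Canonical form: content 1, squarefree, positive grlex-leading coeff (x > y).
First, the degree is 2 — no degree-1 curve has this shape.
Next, from the visible intercepts: it meets the x-axis at x = -1 (among the integer gridlines); one y-axis crossing is at y = 1.
Finally, solving for integer coefficients yields p as stated.

x^2 + 2*x*y + 2*x - y + 1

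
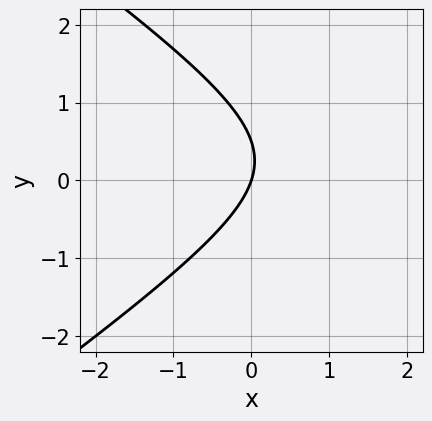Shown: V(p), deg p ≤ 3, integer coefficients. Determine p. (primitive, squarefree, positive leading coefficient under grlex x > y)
x^2 - 2*y^2 - 3*x + y

1. Degree: the shape is more complex than any degree-1 curve, so deg p = 2.
2. Checking where it meets the axes: it meets the y-axis at y = 0 (among the integer gridlines); one x-axis crossing is at x = 0.
3. The integer polynomial consistent with all of this is the stated p.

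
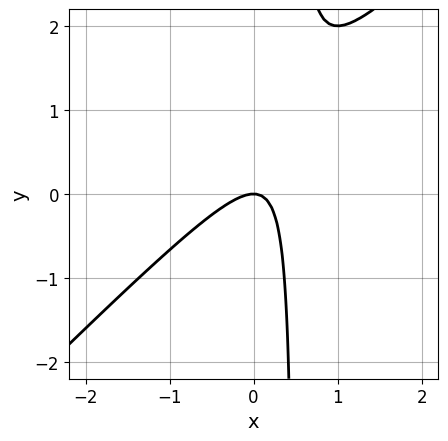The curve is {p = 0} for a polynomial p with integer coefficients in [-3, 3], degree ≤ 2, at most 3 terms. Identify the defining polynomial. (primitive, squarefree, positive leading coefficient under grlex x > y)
2*x^2 - 2*x*y + y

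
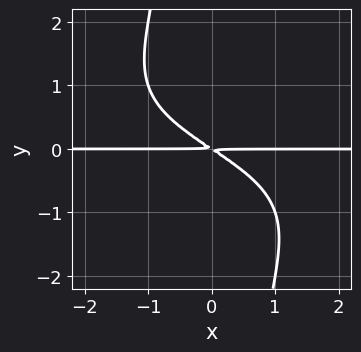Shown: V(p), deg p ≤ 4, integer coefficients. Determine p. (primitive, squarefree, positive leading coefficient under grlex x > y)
x*y^3 + 2*x*y + 3*y^2

First, deg p = 4. The shape is more complex than any degree-3 curve.
Then, checking where it meets the axes: the visible x-axis segment lies entirely on the curve.
Finally, putting this together gives p.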